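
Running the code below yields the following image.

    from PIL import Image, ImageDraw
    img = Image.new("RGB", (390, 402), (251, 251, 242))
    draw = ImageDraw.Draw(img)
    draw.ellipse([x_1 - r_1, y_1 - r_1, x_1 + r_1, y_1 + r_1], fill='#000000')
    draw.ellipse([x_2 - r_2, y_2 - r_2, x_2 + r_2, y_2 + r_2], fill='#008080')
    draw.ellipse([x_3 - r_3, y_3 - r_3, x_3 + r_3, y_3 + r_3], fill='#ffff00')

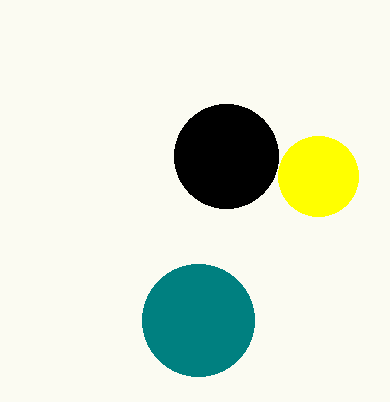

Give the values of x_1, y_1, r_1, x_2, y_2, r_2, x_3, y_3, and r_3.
x_1 = 226, y_1 = 156, r_1 = 52, x_2 = 198, y_2 = 320, r_2 = 56, x_3 = 318, y_3 = 176, r_3 = 40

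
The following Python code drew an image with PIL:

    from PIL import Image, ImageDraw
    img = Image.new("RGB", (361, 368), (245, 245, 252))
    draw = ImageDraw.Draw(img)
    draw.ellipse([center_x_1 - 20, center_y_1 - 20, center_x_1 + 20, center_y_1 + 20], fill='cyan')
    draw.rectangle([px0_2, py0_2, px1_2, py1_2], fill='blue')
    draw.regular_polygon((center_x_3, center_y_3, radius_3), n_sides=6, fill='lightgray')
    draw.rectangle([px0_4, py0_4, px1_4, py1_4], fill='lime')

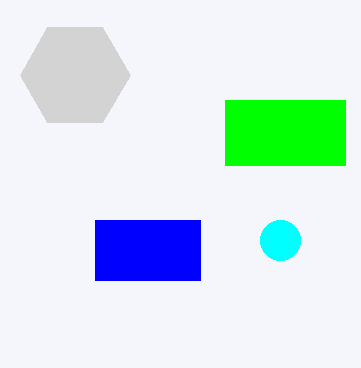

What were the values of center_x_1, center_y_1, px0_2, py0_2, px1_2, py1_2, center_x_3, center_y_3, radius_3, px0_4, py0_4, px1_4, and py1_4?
center_x_1 = 280; center_y_1 = 240; px0_2 = 95; py0_2 = 220; px1_2 = 200; py1_2 = 280; center_x_3 = 75; center_y_3 = 75; radius_3 = 55; px0_4 = 225; py0_4 = 100; px1_4 = 345; py1_4 = 165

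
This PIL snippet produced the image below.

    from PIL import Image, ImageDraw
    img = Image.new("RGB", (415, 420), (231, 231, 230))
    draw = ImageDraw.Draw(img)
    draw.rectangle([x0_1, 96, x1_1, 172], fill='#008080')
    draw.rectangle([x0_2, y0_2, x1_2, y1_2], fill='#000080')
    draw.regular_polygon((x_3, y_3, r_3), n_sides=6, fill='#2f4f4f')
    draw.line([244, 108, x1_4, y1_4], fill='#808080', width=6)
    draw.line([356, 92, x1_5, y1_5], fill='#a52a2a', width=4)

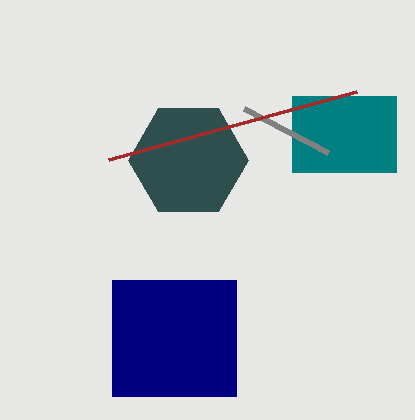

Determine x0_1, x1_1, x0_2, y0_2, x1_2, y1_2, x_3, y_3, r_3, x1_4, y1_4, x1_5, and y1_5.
x0_1 = 292; x1_1 = 396; x0_2 = 112; y0_2 = 280; x1_2 = 236; y1_2 = 396; x_3 = 188; y_3 = 160; r_3 = 60; x1_4 = 328; y1_4 = 152; x1_5 = 108; y1_5 = 160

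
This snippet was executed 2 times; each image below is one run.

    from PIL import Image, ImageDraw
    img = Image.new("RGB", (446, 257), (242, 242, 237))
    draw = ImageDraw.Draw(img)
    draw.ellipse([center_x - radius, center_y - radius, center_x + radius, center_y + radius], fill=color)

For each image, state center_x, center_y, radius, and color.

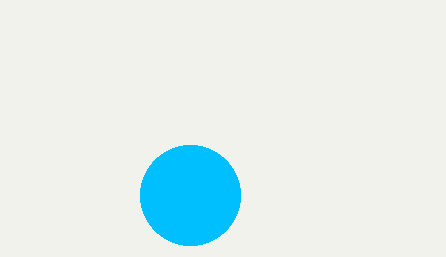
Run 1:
center_x = 190; center_y = 195; radius = 50; color = 'deepskyblue'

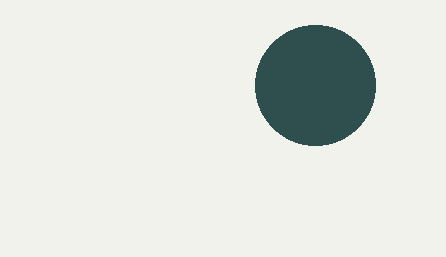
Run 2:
center_x = 315
center_y = 85
radius = 60
color = 'darkslategray'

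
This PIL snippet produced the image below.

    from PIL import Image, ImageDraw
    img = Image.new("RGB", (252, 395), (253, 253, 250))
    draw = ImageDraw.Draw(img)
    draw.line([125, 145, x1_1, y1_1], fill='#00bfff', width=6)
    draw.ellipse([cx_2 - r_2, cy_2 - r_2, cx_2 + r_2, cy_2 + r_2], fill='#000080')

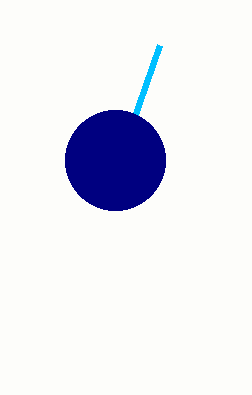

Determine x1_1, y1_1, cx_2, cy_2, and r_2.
x1_1 = 160, y1_1 = 45, cx_2 = 115, cy_2 = 160, r_2 = 50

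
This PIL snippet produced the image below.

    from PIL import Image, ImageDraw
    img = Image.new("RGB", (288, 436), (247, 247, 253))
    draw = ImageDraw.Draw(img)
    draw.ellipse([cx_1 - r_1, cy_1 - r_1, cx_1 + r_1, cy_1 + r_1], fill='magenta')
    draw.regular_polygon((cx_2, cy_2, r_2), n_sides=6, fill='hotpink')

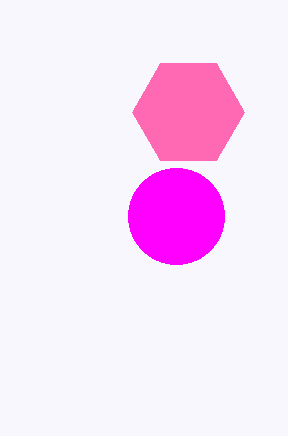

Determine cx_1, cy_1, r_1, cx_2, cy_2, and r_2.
cx_1 = 176
cy_1 = 216
r_1 = 48
cx_2 = 188
cy_2 = 112
r_2 = 56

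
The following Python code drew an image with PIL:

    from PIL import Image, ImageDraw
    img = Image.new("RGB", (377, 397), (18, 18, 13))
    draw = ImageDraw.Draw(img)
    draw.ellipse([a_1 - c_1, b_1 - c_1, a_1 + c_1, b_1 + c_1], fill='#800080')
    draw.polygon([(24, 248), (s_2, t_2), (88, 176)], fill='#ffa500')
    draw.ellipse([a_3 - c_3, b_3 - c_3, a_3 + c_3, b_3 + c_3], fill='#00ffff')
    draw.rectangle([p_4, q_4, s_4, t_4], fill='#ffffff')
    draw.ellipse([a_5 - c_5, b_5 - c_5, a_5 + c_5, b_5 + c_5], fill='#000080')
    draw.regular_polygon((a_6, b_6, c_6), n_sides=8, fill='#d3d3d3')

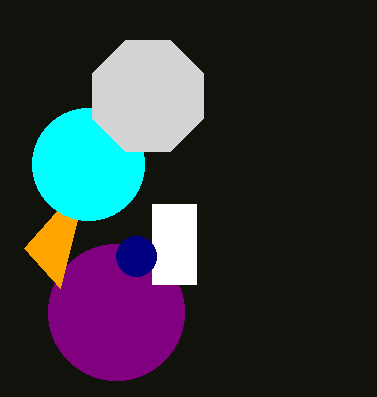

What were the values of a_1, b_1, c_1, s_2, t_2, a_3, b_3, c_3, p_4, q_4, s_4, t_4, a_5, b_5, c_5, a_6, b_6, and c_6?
a_1 = 116; b_1 = 312; c_1 = 68; s_2 = 60; t_2 = 288; a_3 = 88; b_3 = 164; c_3 = 56; p_4 = 152; q_4 = 204; s_4 = 196; t_4 = 284; a_5 = 136; b_5 = 256; c_5 = 20; a_6 = 148; b_6 = 96; c_6 = 60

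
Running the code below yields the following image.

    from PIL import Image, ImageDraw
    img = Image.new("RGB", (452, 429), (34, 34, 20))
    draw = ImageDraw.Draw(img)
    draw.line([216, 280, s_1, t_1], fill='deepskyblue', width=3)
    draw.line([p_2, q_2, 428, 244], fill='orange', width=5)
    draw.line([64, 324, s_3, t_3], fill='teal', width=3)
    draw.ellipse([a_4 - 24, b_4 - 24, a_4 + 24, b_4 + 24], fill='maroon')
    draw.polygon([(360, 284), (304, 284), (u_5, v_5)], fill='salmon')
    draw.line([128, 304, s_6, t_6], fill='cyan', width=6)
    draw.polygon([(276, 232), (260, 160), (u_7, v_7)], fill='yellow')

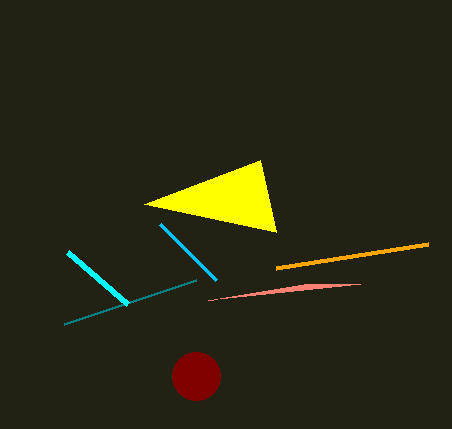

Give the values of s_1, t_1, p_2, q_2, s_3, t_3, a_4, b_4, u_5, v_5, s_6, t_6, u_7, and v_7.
s_1 = 160, t_1 = 224, p_2 = 276, q_2 = 268, s_3 = 196, t_3 = 280, a_4 = 196, b_4 = 376, u_5 = 208, v_5 = 300, s_6 = 68, t_6 = 252, u_7 = 144, v_7 = 204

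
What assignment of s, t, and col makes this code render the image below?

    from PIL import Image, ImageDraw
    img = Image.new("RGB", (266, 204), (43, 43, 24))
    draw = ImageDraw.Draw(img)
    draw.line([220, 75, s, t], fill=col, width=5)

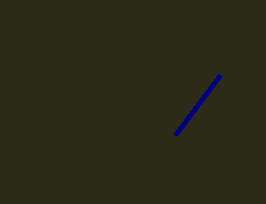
s = 175, t = 135, col = 'navy'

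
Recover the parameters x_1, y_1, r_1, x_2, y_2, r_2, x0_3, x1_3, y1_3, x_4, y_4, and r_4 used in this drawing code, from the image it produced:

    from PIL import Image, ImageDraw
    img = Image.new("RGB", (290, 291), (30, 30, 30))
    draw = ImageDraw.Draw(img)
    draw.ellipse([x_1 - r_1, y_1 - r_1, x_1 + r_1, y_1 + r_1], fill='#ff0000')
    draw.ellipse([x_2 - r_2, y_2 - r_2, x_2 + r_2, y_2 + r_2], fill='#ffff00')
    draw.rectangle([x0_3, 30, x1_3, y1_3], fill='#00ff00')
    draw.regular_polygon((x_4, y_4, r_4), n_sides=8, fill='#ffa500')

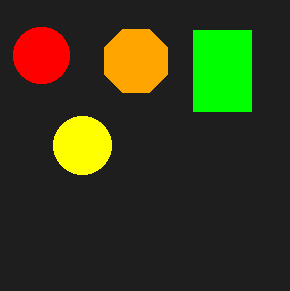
x_1 = 41, y_1 = 55, r_1 = 28, x_2 = 82, y_2 = 145, r_2 = 29, x0_3 = 193, x1_3 = 251, y1_3 = 111, x_4 = 136, y_4 = 61, r_4 = 34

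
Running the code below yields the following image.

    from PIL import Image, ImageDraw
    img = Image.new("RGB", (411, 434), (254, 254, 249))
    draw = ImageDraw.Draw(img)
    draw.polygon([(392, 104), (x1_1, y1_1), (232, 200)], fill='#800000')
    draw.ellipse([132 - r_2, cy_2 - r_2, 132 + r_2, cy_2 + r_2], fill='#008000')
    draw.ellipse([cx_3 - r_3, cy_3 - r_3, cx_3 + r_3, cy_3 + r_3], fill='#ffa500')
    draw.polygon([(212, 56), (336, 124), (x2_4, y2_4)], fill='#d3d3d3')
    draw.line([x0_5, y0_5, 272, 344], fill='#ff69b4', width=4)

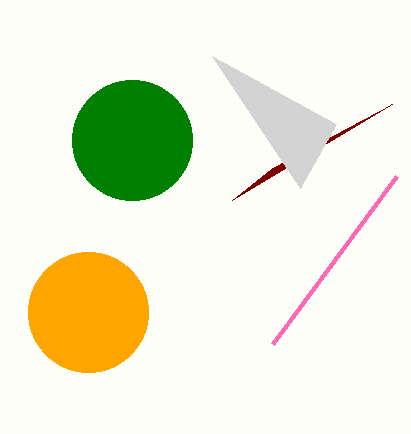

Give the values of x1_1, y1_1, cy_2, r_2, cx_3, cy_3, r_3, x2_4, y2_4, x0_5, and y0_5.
x1_1 = 272, y1_1 = 168, cy_2 = 140, r_2 = 60, cx_3 = 88, cy_3 = 312, r_3 = 60, x2_4 = 300, y2_4 = 188, x0_5 = 396, y0_5 = 176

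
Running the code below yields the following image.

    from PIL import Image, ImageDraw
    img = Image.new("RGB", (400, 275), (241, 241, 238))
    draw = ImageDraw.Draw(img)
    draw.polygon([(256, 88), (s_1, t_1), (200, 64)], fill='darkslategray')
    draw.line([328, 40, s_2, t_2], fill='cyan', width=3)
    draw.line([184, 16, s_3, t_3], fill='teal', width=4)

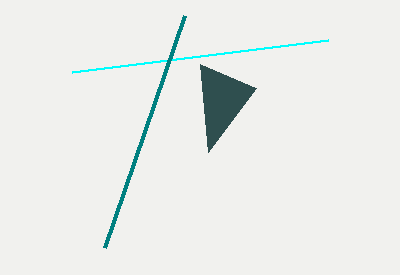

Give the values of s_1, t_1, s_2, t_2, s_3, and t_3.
s_1 = 208, t_1 = 152, s_2 = 72, t_2 = 72, s_3 = 104, t_3 = 248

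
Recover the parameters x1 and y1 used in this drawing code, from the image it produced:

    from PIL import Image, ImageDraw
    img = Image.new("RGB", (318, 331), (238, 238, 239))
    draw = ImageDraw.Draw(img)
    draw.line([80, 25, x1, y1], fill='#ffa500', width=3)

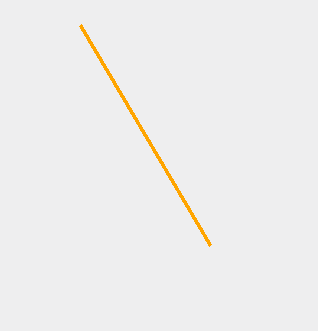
x1 = 210
y1 = 245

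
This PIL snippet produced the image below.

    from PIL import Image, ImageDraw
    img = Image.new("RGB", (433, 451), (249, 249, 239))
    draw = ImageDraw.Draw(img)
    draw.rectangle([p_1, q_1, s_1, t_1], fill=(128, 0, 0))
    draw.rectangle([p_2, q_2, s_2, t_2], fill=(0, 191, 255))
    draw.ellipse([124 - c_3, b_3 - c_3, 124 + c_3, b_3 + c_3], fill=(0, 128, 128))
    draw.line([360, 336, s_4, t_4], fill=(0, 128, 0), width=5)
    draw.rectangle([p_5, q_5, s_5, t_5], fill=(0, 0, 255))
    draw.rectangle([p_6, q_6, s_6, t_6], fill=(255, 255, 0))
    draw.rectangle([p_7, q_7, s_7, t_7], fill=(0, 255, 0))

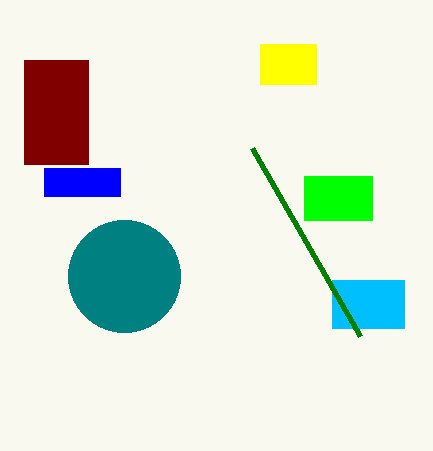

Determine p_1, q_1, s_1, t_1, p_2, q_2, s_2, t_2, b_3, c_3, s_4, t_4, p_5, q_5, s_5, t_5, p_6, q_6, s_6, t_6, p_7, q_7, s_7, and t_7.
p_1 = 24; q_1 = 60; s_1 = 88; t_1 = 164; p_2 = 332; q_2 = 280; s_2 = 404; t_2 = 328; b_3 = 276; c_3 = 56; s_4 = 252; t_4 = 148; p_5 = 44; q_5 = 168; s_5 = 120; t_5 = 196; p_6 = 260; q_6 = 44; s_6 = 316; t_6 = 84; p_7 = 304; q_7 = 176; s_7 = 372; t_7 = 220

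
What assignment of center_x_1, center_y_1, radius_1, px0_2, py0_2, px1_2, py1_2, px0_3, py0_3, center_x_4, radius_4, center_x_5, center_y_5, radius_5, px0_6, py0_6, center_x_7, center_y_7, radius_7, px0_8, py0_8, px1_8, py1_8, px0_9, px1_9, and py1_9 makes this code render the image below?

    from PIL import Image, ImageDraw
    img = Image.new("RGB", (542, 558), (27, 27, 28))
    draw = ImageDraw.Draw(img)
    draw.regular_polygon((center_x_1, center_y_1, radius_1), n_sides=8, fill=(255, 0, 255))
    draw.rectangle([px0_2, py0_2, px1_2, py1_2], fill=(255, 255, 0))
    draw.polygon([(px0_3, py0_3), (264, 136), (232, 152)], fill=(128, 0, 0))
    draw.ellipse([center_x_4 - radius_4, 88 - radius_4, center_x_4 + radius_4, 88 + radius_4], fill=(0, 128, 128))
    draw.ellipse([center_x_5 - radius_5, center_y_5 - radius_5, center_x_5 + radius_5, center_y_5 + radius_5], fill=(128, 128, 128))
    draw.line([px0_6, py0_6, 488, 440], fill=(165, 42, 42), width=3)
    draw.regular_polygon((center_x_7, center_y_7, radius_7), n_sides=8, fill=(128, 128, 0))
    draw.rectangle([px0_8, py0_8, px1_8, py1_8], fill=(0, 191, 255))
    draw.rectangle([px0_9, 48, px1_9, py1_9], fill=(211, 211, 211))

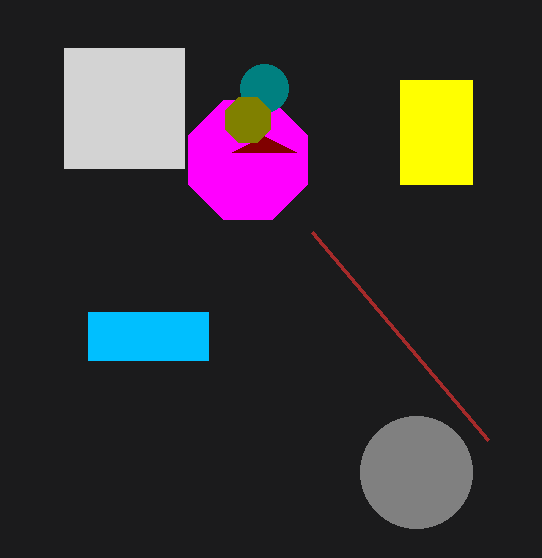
center_x_1 = 248, center_y_1 = 160, radius_1 = 64, px0_2 = 400, py0_2 = 80, px1_2 = 472, py1_2 = 184, px0_3 = 296, py0_3 = 152, center_x_4 = 264, radius_4 = 24, center_x_5 = 416, center_y_5 = 472, radius_5 = 56, px0_6 = 312, py0_6 = 232, center_x_7 = 248, center_y_7 = 120, radius_7 = 24, px0_8 = 88, py0_8 = 312, px1_8 = 208, py1_8 = 360, px0_9 = 64, px1_9 = 184, py1_9 = 168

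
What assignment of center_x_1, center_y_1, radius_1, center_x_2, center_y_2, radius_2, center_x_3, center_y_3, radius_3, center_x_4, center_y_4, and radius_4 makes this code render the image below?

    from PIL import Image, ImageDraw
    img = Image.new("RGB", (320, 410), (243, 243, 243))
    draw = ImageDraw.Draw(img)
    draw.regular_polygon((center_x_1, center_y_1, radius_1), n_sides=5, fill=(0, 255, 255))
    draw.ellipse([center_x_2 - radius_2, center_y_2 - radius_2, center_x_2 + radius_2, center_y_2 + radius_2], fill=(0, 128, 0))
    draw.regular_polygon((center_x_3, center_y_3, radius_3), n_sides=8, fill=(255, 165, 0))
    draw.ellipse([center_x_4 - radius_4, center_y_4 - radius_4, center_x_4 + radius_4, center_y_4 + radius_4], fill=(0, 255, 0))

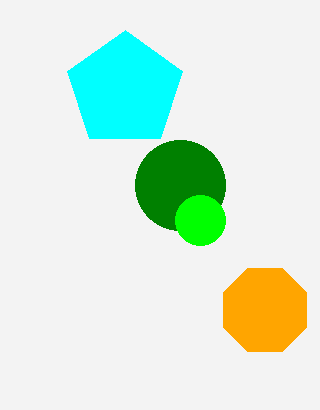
center_x_1 = 125, center_y_1 = 90, radius_1 = 60, center_x_2 = 180, center_y_2 = 185, radius_2 = 45, center_x_3 = 265, center_y_3 = 310, radius_3 = 45, center_x_4 = 200, center_y_4 = 220, radius_4 = 25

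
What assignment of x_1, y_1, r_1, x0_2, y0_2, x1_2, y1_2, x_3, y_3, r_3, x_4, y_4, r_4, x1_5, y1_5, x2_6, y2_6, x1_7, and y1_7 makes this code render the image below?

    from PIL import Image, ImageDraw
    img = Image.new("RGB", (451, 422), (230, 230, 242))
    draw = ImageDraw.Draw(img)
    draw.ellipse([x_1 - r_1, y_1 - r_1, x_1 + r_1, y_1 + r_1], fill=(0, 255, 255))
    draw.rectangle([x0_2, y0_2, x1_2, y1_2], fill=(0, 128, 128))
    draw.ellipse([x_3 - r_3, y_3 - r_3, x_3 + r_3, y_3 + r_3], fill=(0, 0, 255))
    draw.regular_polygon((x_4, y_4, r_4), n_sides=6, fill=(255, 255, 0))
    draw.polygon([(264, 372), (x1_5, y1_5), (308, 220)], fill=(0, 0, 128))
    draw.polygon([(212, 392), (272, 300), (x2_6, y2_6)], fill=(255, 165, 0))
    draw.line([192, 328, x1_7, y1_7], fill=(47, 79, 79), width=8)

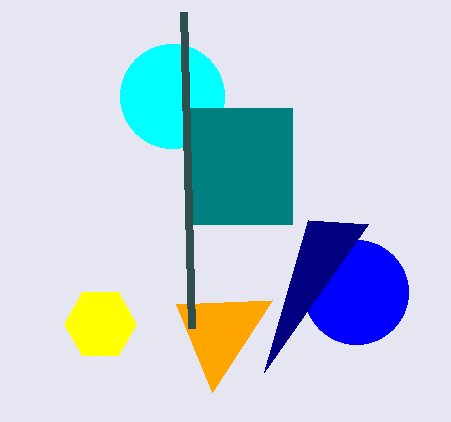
x_1 = 172; y_1 = 96; r_1 = 52; x0_2 = 188; y0_2 = 108; x1_2 = 292; y1_2 = 224; x_3 = 356; y_3 = 292; r_3 = 52; x_4 = 100; y_4 = 324; r_4 = 36; x1_5 = 368; y1_5 = 224; x2_6 = 176; y2_6 = 304; x1_7 = 184; y1_7 = 12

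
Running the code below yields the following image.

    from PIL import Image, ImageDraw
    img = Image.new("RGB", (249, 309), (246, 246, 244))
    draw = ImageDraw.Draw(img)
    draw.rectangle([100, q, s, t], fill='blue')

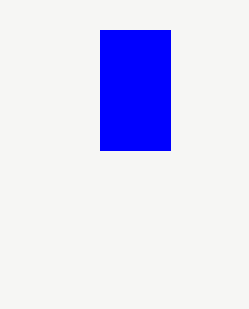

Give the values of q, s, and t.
q = 30, s = 170, t = 150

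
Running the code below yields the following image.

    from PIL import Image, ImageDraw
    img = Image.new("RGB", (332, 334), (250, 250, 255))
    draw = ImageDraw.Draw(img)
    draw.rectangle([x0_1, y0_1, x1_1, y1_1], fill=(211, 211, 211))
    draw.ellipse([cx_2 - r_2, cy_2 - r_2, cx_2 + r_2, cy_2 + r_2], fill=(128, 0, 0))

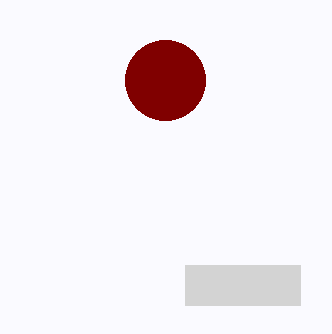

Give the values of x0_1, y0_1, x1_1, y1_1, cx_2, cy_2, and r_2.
x0_1 = 185
y0_1 = 265
x1_1 = 300
y1_1 = 305
cx_2 = 165
cy_2 = 80
r_2 = 40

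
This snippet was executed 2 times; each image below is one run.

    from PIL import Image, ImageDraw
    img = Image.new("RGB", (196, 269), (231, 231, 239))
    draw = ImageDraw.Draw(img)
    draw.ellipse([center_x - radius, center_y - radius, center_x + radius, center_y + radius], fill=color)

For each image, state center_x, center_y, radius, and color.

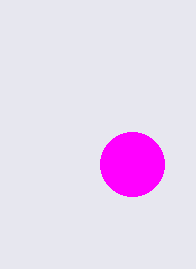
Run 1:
center_x = 132
center_y = 164
radius = 32
color = 'magenta'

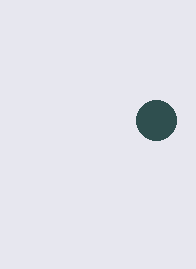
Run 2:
center_x = 156, center_y = 120, radius = 20, color = 'darkslategray'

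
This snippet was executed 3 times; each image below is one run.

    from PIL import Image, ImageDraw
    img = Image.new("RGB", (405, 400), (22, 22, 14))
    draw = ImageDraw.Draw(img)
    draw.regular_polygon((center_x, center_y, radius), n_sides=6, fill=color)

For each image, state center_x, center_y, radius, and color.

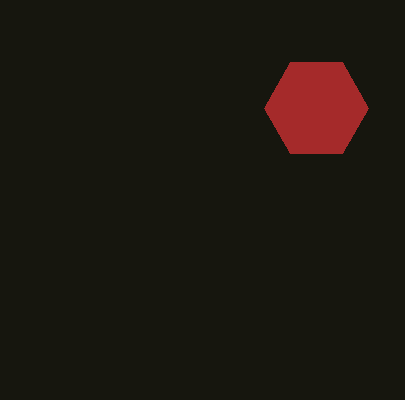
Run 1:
center_x = 316
center_y = 108
radius = 52
color = 'brown'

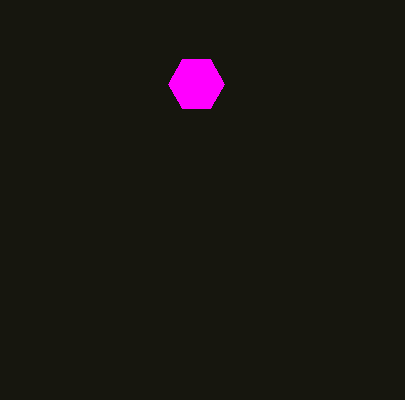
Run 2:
center_x = 196
center_y = 84
radius = 28
color = 'magenta'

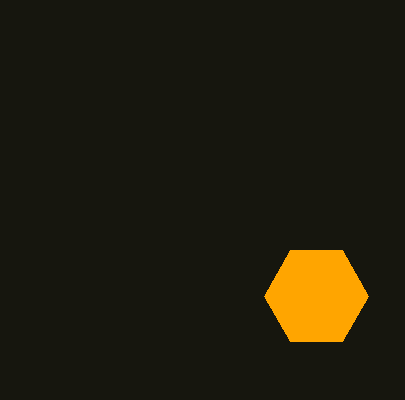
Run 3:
center_x = 316, center_y = 296, radius = 52, color = 'orange'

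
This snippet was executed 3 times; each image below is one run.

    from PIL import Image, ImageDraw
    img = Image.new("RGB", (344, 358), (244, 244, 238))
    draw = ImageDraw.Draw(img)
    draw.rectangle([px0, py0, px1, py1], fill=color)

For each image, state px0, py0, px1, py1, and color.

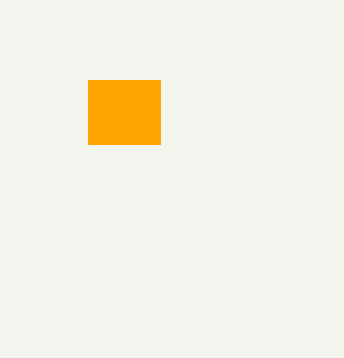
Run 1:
px0 = 88; py0 = 80; px1 = 160; py1 = 144; color = 'orange'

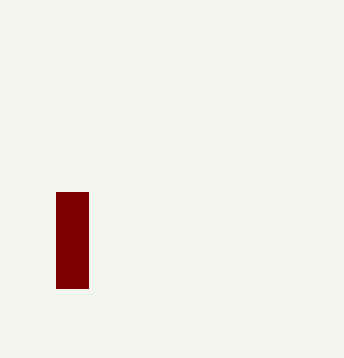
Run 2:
px0 = 56, py0 = 192, px1 = 88, py1 = 288, color = 'maroon'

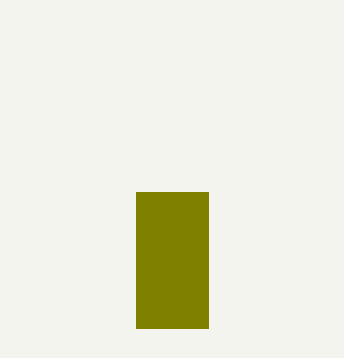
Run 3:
px0 = 136
py0 = 192
px1 = 208
py1 = 328
color = 'olive'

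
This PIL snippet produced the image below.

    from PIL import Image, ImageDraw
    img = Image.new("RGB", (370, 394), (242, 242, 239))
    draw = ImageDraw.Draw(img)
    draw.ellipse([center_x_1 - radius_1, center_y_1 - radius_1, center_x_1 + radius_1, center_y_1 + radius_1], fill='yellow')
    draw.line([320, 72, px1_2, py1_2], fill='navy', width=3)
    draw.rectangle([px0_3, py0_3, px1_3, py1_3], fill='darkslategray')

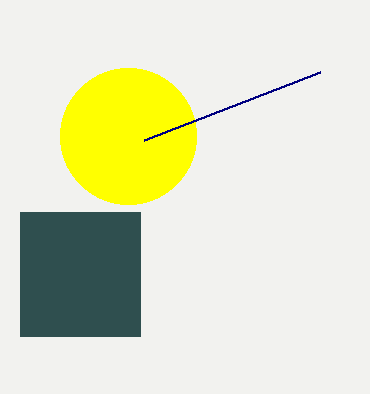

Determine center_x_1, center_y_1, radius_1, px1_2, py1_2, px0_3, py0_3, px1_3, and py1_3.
center_x_1 = 128, center_y_1 = 136, radius_1 = 68, px1_2 = 144, py1_2 = 140, px0_3 = 20, py0_3 = 212, px1_3 = 140, py1_3 = 336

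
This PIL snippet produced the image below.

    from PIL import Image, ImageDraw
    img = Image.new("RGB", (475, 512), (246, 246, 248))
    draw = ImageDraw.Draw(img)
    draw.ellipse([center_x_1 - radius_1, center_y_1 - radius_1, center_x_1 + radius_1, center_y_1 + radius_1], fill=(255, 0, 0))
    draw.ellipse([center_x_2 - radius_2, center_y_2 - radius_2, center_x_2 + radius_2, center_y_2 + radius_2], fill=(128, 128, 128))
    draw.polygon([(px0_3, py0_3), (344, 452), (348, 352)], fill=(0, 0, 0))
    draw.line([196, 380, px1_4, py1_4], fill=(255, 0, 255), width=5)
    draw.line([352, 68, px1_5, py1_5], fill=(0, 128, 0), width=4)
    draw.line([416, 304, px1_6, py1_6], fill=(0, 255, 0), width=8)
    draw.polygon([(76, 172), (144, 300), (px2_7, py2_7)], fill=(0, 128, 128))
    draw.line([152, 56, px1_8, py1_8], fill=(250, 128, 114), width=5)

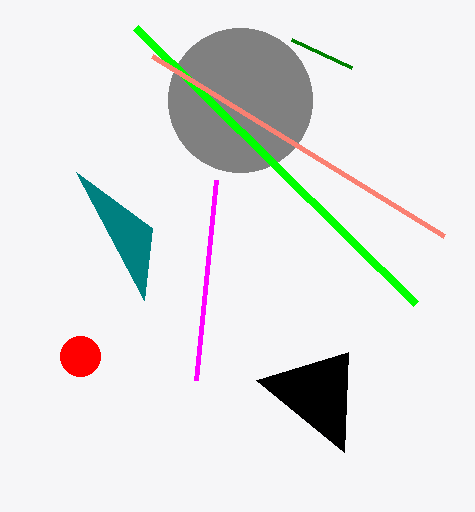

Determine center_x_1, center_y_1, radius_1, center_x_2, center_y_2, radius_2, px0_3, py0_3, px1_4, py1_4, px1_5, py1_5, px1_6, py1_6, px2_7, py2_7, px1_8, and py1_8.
center_x_1 = 80, center_y_1 = 356, radius_1 = 20, center_x_2 = 240, center_y_2 = 100, radius_2 = 72, px0_3 = 256, py0_3 = 380, px1_4 = 216, py1_4 = 180, px1_5 = 292, py1_5 = 40, px1_6 = 136, py1_6 = 28, px2_7 = 152, py2_7 = 228, px1_8 = 444, py1_8 = 236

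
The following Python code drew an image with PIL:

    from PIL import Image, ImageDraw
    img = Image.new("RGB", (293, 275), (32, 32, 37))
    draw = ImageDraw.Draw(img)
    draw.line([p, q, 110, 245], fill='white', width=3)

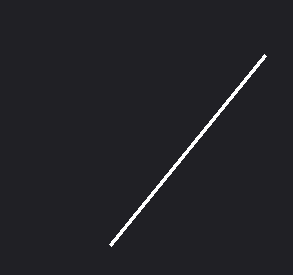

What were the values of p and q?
p = 265, q = 55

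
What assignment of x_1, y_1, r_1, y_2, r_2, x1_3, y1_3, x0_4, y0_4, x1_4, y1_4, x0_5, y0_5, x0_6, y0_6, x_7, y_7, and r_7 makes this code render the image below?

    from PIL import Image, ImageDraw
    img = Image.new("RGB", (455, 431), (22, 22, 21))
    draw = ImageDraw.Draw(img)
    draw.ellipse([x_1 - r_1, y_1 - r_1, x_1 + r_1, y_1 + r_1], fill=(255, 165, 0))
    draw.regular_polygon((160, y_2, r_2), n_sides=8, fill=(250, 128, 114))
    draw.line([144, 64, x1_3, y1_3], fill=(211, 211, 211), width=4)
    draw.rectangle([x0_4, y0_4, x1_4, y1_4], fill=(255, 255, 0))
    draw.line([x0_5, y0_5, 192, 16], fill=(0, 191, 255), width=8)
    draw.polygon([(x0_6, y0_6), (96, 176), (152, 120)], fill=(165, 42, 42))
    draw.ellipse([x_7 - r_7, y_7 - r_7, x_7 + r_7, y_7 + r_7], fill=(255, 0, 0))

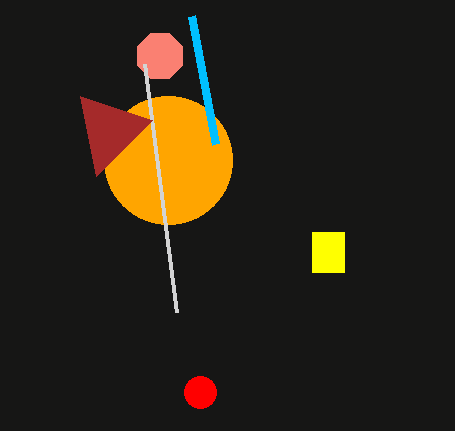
x_1 = 168; y_1 = 160; r_1 = 64; y_2 = 56; r_2 = 24; x1_3 = 176; y1_3 = 312; x0_4 = 312; y0_4 = 232; x1_4 = 344; y1_4 = 272; x0_5 = 216; y0_5 = 144; x0_6 = 80; y0_6 = 96; x_7 = 200; y_7 = 392; r_7 = 16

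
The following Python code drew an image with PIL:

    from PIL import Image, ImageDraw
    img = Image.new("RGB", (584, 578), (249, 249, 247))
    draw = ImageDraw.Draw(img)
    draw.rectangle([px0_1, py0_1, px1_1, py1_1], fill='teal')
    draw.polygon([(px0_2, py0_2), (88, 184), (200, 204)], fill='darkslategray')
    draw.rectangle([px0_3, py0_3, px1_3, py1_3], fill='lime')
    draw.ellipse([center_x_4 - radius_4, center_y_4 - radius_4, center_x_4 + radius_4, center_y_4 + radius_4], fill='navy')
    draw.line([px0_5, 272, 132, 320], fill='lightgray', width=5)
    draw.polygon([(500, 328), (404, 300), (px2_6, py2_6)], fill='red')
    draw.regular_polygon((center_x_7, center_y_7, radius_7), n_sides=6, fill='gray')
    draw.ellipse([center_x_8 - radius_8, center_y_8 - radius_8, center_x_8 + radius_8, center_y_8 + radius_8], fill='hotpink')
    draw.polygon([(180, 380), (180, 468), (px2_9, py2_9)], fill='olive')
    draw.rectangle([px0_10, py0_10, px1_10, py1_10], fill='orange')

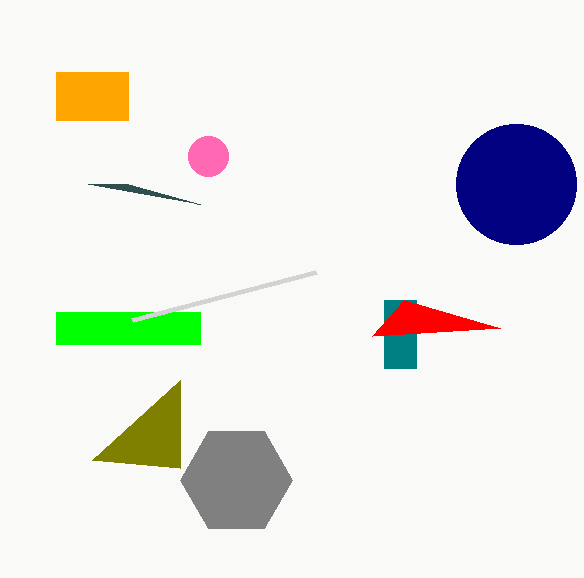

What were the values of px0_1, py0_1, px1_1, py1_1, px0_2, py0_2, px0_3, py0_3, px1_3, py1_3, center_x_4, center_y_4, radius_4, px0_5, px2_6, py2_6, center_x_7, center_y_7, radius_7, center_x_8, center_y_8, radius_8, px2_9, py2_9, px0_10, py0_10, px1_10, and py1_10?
px0_1 = 384
py0_1 = 300
px1_1 = 416
py1_1 = 368
px0_2 = 128
py0_2 = 184
px0_3 = 56
py0_3 = 312
px1_3 = 200
py1_3 = 344
center_x_4 = 516
center_y_4 = 184
radius_4 = 60
px0_5 = 316
px2_6 = 372
py2_6 = 336
center_x_7 = 236
center_y_7 = 480
radius_7 = 56
center_x_8 = 208
center_y_8 = 156
radius_8 = 20
px2_9 = 92
py2_9 = 460
px0_10 = 56
py0_10 = 72
px1_10 = 128
py1_10 = 120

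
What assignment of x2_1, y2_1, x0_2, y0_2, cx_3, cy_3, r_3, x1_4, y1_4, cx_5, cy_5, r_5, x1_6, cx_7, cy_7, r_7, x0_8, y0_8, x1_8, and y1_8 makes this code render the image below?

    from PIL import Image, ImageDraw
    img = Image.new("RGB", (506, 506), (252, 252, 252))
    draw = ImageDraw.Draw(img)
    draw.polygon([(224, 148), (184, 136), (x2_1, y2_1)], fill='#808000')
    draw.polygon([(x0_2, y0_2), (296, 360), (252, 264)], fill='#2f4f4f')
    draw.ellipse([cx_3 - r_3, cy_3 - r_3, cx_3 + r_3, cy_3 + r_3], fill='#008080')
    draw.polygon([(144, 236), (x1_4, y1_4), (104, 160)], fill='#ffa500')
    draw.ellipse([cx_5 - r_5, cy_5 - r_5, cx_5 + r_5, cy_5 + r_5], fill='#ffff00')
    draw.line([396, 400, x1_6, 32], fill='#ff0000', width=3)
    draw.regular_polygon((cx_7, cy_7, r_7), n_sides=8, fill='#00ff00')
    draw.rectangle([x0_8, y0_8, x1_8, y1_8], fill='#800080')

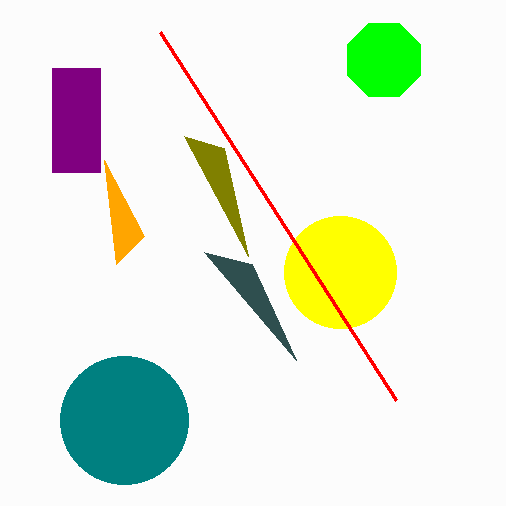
x2_1 = 248
y2_1 = 256
x0_2 = 204
y0_2 = 252
cx_3 = 124
cy_3 = 420
r_3 = 64
x1_4 = 116
y1_4 = 264
cx_5 = 340
cy_5 = 272
r_5 = 56
x1_6 = 160
cx_7 = 384
cy_7 = 60
r_7 = 40
x0_8 = 52
y0_8 = 68
x1_8 = 100
y1_8 = 172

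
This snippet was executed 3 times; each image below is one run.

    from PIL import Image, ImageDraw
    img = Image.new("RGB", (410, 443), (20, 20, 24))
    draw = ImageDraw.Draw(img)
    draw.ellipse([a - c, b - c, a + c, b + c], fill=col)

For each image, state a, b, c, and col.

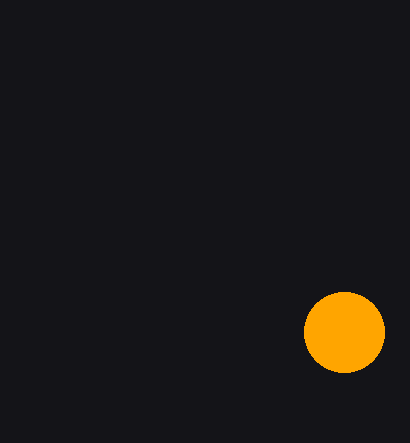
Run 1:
a = 344; b = 332; c = 40; col = 'orange'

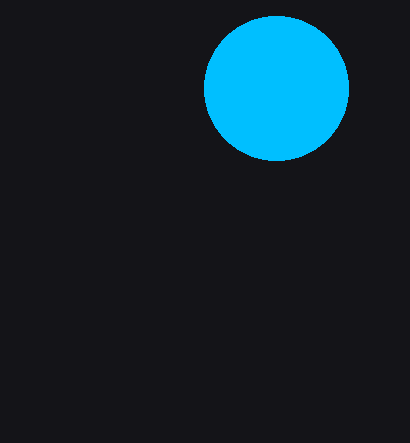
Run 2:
a = 276, b = 88, c = 72, col = 'deepskyblue'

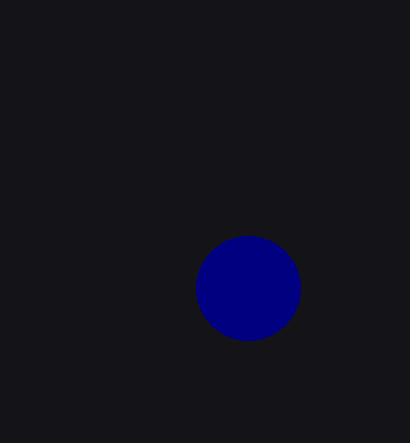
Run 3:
a = 248, b = 288, c = 52, col = 'navy'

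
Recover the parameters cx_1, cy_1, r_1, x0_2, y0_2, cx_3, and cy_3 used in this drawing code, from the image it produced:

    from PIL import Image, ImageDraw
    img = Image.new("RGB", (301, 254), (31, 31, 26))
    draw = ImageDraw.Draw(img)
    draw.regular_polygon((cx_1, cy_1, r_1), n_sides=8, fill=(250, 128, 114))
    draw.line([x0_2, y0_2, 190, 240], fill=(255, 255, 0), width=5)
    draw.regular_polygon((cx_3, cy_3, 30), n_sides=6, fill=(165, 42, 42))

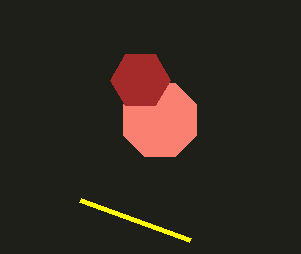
cx_1 = 160, cy_1 = 120, r_1 = 40, x0_2 = 80, y0_2 = 200, cx_3 = 140, cy_3 = 80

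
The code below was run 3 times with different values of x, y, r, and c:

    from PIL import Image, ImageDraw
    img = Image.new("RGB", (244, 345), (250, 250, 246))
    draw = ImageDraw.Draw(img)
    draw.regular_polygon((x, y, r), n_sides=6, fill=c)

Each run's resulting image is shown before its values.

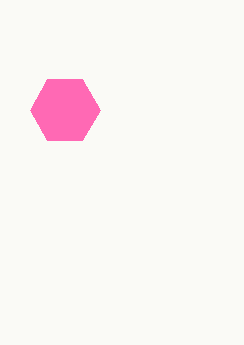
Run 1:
x = 65, y = 110, r = 35, c = 'hotpink'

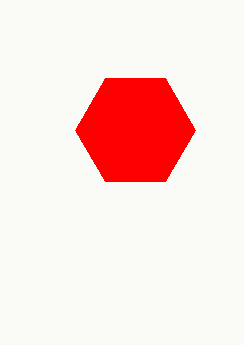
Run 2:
x = 135, y = 130, r = 60, c = 'red'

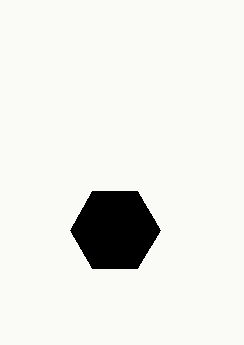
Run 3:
x = 115, y = 230, r = 45, c = 'black'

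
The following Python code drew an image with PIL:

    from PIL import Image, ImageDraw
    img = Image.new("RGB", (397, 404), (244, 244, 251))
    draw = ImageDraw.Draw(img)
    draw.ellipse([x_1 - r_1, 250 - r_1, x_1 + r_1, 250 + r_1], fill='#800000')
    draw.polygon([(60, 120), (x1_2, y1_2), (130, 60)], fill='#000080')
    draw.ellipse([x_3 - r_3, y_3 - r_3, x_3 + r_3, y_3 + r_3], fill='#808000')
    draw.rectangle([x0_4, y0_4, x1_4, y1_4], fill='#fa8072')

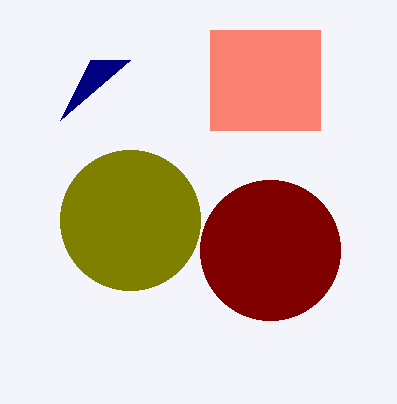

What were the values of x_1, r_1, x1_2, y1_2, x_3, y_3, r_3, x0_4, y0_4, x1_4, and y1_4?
x_1 = 270, r_1 = 70, x1_2 = 90, y1_2 = 60, x_3 = 130, y_3 = 220, r_3 = 70, x0_4 = 210, y0_4 = 30, x1_4 = 320, y1_4 = 130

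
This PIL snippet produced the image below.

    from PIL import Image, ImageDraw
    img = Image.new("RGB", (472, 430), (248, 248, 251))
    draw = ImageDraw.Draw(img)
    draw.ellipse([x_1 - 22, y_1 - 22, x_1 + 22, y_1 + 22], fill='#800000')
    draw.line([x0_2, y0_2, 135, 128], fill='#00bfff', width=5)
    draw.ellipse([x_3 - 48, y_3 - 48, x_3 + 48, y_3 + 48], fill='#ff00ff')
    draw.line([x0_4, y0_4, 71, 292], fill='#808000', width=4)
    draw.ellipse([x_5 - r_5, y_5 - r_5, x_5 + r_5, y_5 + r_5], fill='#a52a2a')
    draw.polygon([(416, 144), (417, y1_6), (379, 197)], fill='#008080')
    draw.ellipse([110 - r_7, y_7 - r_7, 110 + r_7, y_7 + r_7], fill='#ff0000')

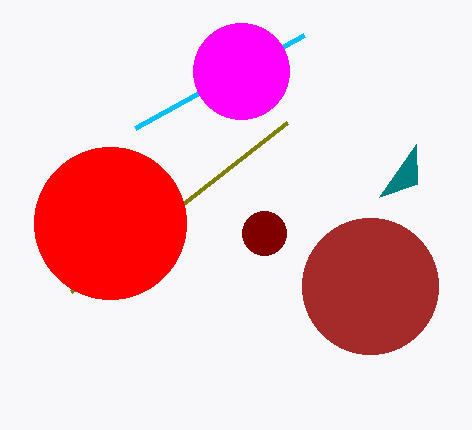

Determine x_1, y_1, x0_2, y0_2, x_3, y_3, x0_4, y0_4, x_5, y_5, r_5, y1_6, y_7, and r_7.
x_1 = 264
y_1 = 233
x0_2 = 304
y0_2 = 35
x_3 = 241
y_3 = 71
x0_4 = 287
y0_4 = 123
x_5 = 370
y_5 = 286
r_5 = 68
y1_6 = 184
y_7 = 223
r_7 = 76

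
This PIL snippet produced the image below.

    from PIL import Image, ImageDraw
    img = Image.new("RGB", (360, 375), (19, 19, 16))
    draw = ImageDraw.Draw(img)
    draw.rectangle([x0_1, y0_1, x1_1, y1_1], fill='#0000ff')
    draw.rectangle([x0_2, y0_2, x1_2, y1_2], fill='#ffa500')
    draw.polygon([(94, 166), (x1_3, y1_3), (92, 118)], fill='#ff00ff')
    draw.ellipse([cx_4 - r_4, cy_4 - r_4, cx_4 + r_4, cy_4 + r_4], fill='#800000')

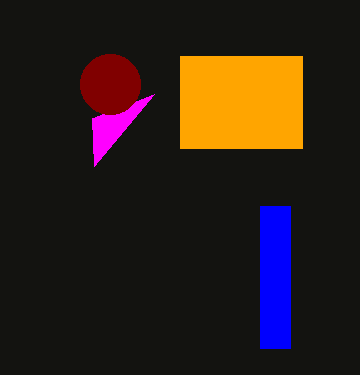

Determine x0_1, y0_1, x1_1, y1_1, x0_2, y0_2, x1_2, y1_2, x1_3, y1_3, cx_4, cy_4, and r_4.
x0_1 = 260; y0_1 = 206; x1_1 = 290; y1_1 = 348; x0_2 = 180; y0_2 = 56; x1_2 = 302; y1_2 = 148; x1_3 = 154; y1_3 = 94; cx_4 = 110; cy_4 = 84; r_4 = 30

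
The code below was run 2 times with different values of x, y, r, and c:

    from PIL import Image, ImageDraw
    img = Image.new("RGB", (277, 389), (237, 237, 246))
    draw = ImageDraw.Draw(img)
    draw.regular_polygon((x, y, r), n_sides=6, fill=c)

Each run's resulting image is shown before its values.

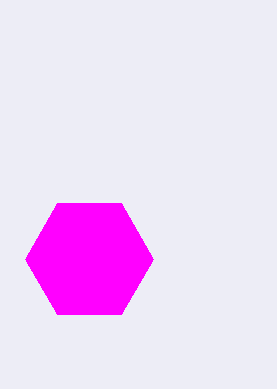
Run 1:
x = 89; y = 259; r = 64; c = 'magenta'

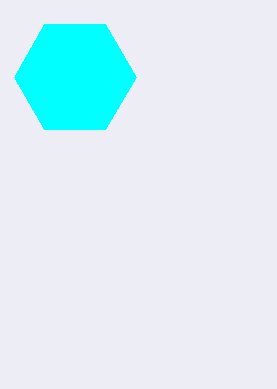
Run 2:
x = 75; y = 77; r = 61; c = 'cyan'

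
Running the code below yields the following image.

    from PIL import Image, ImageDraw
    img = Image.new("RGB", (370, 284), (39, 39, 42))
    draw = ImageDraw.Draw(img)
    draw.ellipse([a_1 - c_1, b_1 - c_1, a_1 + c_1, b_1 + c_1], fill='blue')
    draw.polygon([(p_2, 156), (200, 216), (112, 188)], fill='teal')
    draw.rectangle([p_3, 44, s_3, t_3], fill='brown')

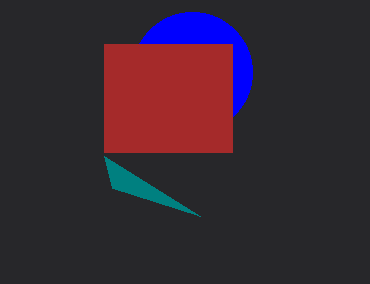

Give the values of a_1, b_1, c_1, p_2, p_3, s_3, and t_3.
a_1 = 192
b_1 = 72
c_1 = 60
p_2 = 104
p_3 = 104
s_3 = 232
t_3 = 152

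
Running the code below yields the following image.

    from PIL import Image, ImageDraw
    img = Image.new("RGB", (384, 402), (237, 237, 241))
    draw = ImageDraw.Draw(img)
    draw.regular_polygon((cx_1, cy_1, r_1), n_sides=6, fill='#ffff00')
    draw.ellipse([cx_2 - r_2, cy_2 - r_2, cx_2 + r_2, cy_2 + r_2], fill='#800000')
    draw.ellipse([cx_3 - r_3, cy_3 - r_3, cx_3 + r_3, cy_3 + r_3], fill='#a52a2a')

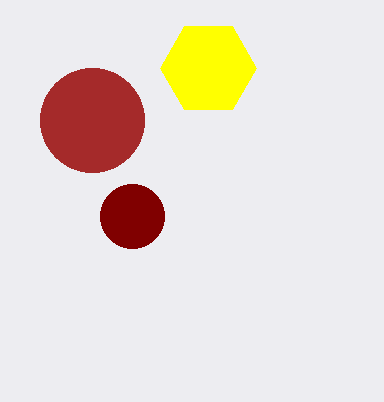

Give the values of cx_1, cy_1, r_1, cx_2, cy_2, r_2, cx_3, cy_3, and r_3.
cx_1 = 208; cy_1 = 68; r_1 = 48; cx_2 = 132; cy_2 = 216; r_2 = 32; cx_3 = 92; cy_3 = 120; r_3 = 52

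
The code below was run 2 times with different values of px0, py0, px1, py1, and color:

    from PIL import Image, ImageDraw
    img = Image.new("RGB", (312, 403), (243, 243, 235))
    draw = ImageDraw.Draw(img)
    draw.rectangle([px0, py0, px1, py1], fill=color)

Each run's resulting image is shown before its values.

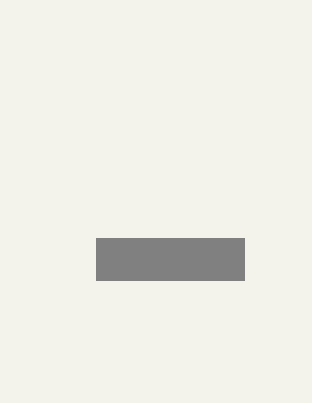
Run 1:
px0 = 96
py0 = 238
px1 = 244
py1 = 280
color = 'gray'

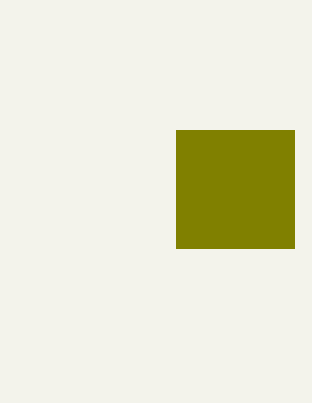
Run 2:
px0 = 176; py0 = 130; px1 = 294; py1 = 248; color = 'olive'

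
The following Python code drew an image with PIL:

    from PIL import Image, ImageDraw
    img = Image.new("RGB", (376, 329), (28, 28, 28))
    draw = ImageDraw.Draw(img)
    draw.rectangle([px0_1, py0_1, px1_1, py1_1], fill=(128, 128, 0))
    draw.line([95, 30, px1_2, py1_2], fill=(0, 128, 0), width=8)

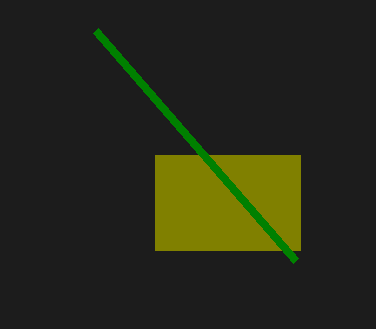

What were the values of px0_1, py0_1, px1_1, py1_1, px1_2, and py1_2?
px0_1 = 155
py0_1 = 155
px1_1 = 300
py1_1 = 250
px1_2 = 295
py1_2 = 260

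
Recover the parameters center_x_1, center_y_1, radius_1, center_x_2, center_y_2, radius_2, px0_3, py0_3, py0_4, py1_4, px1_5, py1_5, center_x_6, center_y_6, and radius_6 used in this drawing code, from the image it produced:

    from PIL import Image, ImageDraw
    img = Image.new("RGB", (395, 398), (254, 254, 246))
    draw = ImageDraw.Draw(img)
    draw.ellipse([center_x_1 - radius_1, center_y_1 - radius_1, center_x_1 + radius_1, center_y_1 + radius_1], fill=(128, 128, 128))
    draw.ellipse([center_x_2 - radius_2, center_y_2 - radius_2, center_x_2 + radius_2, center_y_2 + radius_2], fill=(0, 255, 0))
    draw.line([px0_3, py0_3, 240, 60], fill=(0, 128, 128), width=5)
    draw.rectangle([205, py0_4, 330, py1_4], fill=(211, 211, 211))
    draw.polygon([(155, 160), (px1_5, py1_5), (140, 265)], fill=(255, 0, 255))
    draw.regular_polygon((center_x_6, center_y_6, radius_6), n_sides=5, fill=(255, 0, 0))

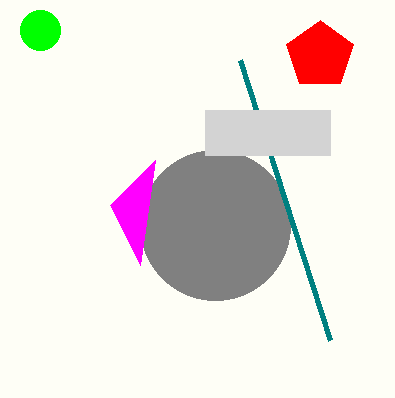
center_x_1 = 215, center_y_1 = 225, radius_1 = 75, center_x_2 = 40, center_y_2 = 30, radius_2 = 20, px0_3 = 330, py0_3 = 340, py0_4 = 110, py1_4 = 155, px1_5 = 110, py1_5 = 205, center_x_6 = 320, center_y_6 = 55, radius_6 = 35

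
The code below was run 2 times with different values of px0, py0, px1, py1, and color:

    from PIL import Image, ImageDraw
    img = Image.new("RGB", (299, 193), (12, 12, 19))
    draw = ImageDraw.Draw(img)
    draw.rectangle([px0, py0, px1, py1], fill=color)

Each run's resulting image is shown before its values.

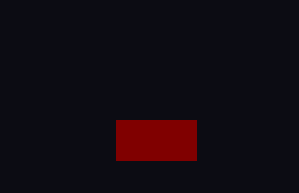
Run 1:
px0 = 116; py0 = 120; px1 = 196; py1 = 160; color = 'maroon'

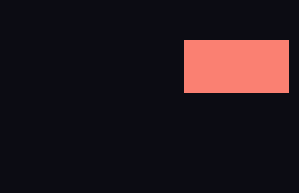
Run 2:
px0 = 184
py0 = 40
px1 = 288
py1 = 92
color = 'salmon'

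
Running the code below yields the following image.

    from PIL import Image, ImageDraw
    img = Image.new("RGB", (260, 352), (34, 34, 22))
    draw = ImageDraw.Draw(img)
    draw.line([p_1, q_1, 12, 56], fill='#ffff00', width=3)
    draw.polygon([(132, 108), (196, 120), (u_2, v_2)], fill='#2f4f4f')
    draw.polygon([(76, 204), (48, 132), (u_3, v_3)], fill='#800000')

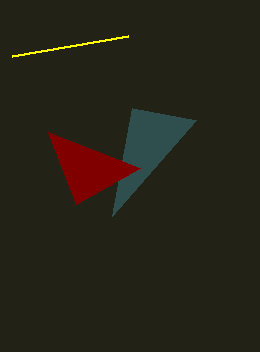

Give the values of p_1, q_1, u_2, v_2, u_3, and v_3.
p_1 = 128, q_1 = 36, u_2 = 112, v_2 = 216, u_3 = 140, v_3 = 168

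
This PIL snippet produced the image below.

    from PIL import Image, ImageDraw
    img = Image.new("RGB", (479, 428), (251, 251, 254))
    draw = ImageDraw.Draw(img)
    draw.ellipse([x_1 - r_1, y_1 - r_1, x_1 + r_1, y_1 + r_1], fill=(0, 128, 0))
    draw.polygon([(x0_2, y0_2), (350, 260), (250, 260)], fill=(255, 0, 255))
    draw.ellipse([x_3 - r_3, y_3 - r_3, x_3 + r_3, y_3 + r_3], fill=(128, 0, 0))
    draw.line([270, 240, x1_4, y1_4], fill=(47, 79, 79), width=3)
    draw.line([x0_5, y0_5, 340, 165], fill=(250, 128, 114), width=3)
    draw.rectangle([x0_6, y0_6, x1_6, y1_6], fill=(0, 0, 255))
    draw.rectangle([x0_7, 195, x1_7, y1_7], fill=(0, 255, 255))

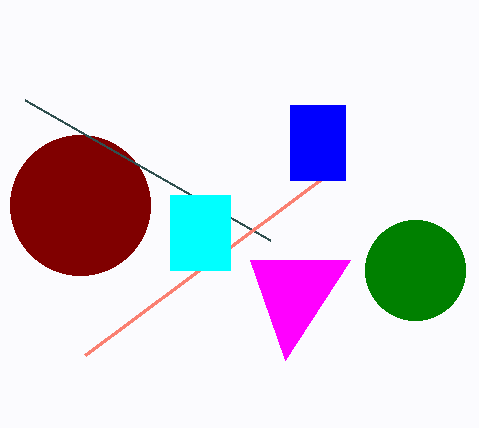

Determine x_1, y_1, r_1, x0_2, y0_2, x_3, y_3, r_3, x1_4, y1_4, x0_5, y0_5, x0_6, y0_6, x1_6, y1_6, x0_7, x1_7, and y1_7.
x_1 = 415; y_1 = 270; r_1 = 50; x0_2 = 285; y0_2 = 360; x_3 = 80; y_3 = 205; r_3 = 70; x1_4 = 25; y1_4 = 100; x0_5 = 85; y0_5 = 355; x0_6 = 290; y0_6 = 105; x1_6 = 345; y1_6 = 180; x0_7 = 170; x1_7 = 230; y1_7 = 270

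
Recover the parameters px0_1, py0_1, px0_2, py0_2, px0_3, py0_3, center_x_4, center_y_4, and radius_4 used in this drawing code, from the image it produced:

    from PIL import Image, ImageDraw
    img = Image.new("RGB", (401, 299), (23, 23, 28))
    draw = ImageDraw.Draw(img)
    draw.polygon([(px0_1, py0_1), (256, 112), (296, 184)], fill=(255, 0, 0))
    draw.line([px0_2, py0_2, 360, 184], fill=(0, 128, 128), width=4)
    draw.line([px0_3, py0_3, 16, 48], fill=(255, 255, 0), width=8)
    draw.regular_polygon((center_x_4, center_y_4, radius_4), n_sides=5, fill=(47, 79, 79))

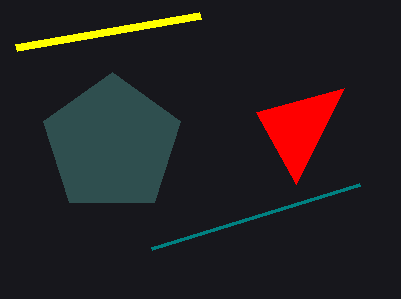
px0_1 = 344, py0_1 = 88, px0_2 = 152, py0_2 = 248, px0_3 = 200, py0_3 = 16, center_x_4 = 112, center_y_4 = 144, radius_4 = 72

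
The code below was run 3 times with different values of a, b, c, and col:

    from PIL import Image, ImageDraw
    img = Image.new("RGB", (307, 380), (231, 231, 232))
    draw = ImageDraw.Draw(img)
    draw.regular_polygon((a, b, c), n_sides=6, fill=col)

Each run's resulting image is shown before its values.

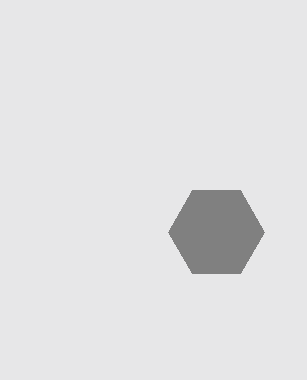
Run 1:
a = 216, b = 232, c = 48, col = 'gray'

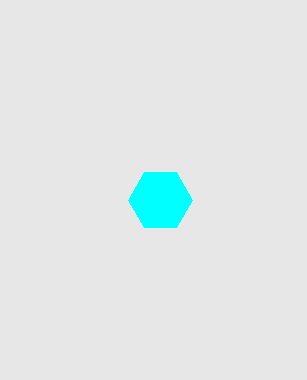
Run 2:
a = 160; b = 200; c = 32; col = 'cyan'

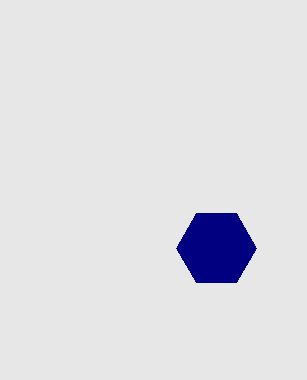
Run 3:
a = 216, b = 248, c = 40, col = 'navy'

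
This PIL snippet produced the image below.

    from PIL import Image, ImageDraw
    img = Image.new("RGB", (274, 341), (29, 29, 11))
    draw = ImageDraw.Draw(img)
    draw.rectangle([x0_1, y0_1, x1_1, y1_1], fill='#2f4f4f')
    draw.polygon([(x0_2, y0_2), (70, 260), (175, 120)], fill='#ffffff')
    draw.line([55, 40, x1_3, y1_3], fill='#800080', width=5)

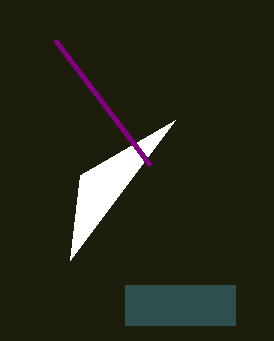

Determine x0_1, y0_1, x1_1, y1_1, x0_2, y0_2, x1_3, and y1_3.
x0_1 = 125; y0_1 = 285; x1_1 = 235; y1_1 = 325; x0_2 = 80; y0_2 = 175; x1_3 = 150; y1_3 = 165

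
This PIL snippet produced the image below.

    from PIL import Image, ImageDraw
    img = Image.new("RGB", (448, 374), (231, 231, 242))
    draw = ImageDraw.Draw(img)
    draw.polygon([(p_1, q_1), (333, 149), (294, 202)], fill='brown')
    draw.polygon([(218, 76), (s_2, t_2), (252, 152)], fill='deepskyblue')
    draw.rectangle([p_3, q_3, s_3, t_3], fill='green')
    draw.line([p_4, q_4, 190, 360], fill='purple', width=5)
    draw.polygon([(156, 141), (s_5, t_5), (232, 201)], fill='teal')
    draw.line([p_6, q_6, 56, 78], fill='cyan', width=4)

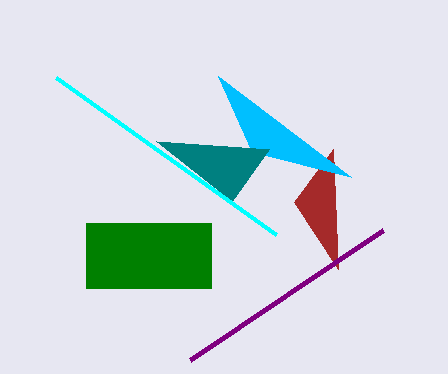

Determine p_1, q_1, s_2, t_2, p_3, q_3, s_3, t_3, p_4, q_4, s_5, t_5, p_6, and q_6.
p_1 = 338; q_1 = 269; s_2 = 351; t_2 = 177; p_3 = 86; q_3 = 223; s_3 = 211; t_3 = 288; p_4 = 383; q_4 = 230; s_5 = 269; t_5 = 149; p_6 = 276; q_6 = 235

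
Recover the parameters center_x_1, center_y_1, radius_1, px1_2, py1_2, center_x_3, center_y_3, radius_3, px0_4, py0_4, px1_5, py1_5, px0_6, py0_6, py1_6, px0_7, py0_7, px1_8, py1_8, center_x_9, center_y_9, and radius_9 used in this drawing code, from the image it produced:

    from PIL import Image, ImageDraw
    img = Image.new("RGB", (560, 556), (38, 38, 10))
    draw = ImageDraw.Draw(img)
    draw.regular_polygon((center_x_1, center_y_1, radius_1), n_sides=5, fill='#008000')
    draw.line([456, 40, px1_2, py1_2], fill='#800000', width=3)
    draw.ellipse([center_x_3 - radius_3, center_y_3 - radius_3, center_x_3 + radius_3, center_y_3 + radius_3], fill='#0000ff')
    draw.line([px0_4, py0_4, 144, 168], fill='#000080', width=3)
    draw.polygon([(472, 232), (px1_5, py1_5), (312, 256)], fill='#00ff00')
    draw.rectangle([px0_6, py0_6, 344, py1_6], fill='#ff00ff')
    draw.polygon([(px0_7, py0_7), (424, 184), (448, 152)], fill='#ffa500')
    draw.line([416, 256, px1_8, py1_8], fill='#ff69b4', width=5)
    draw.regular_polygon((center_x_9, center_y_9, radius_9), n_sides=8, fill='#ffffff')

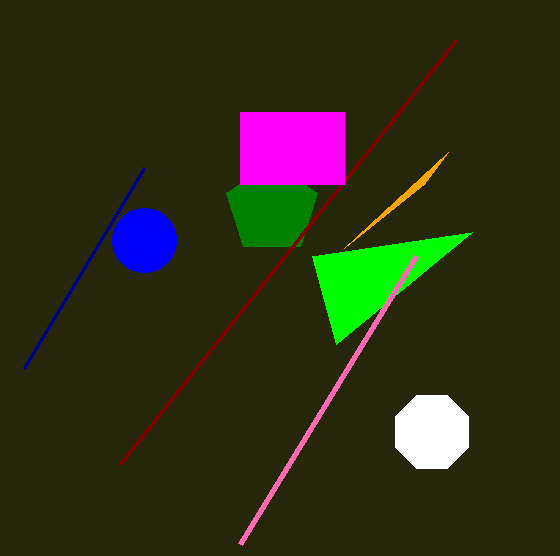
center_x_1 = 272; center_y_1 = 208; radius_1 = 48; px1_2 = 120; py1_2 = 464; center_x_3 = 144; center_y_3 = 240; radius_3 = 32; px0_4 = 24; py0_4 = 368; px1_5 = 336; py1_5 = 344; px0_6 = 240; py0_6 = 112; py1_6 = 184; px0_7 = 344; py0_7 = 248; px1_8 = 240; py1_8 = 544; center_x_9 = 432; center_y_9 = 432; radius_9 = 40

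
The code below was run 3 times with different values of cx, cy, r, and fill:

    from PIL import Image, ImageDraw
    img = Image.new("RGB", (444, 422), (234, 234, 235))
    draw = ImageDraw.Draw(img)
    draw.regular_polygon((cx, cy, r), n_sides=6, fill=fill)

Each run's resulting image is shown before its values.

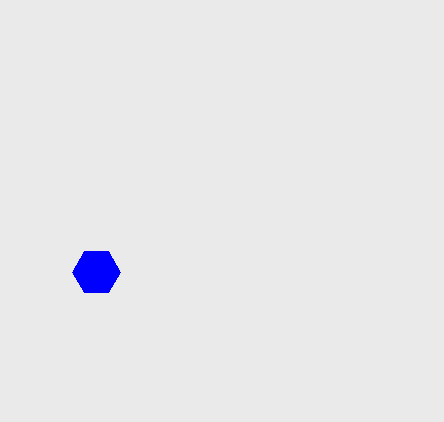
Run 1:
cx = 96; cy = 272; r = 24; fill = 'blue'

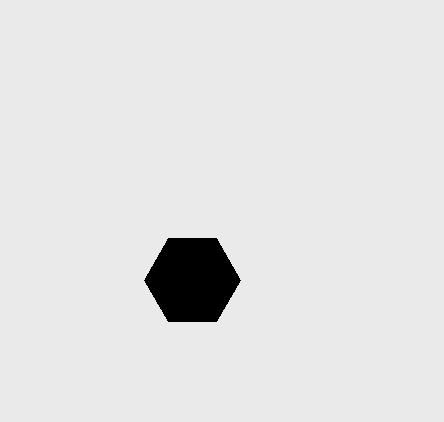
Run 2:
cx = 192, cy = 280, r = 48, fill = 'black'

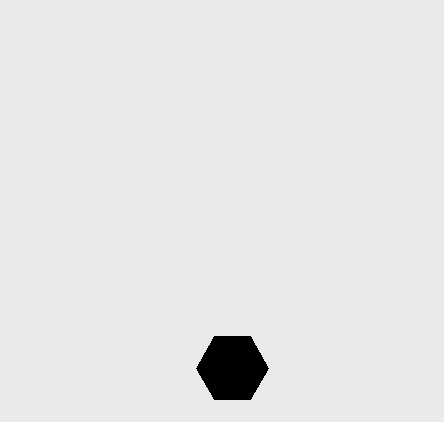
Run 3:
cx = 232
cy = 368
r = 36
fill = 'black'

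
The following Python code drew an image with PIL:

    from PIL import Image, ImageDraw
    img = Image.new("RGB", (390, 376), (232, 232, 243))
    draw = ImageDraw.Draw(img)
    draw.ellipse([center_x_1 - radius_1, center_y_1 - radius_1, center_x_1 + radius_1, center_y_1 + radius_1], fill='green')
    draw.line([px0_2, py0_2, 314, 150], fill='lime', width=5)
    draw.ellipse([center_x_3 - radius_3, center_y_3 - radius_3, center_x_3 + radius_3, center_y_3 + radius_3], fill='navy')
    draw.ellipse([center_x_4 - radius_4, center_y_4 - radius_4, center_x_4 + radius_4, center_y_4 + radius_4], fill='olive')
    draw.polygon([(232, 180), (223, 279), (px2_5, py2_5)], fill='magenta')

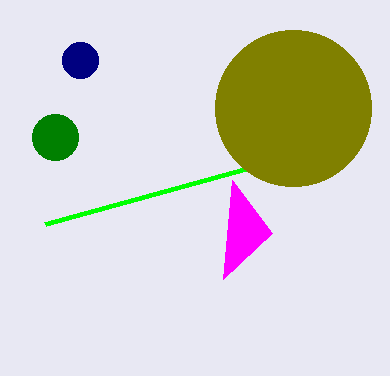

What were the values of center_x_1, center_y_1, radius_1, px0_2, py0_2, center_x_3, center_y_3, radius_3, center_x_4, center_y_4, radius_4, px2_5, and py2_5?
center_x_1 = 55
center_y_1 = 137
radius_1 = 23
px0_2 = 45
py0_2 = 224
center_x_3 = 80
center_y_3 = 60
radius_3 = 18
center_x_4 = 293
center_y_4 = 108
radius_4 = 78
px2_5 = 272
py2_5 = 233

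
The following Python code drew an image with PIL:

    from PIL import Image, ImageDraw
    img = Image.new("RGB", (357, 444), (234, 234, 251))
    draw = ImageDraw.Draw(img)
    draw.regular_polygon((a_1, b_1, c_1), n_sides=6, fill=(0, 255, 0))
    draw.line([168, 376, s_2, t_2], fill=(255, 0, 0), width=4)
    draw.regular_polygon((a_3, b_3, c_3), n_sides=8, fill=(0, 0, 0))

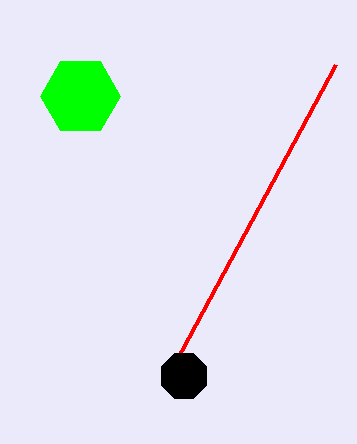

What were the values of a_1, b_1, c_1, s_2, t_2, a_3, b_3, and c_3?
a_1 = 80; b_1 = 96; c_1 = 40; s_2 = 336; t_2 = 64; a_3 = 184; b_3 = 376; c_3 = 24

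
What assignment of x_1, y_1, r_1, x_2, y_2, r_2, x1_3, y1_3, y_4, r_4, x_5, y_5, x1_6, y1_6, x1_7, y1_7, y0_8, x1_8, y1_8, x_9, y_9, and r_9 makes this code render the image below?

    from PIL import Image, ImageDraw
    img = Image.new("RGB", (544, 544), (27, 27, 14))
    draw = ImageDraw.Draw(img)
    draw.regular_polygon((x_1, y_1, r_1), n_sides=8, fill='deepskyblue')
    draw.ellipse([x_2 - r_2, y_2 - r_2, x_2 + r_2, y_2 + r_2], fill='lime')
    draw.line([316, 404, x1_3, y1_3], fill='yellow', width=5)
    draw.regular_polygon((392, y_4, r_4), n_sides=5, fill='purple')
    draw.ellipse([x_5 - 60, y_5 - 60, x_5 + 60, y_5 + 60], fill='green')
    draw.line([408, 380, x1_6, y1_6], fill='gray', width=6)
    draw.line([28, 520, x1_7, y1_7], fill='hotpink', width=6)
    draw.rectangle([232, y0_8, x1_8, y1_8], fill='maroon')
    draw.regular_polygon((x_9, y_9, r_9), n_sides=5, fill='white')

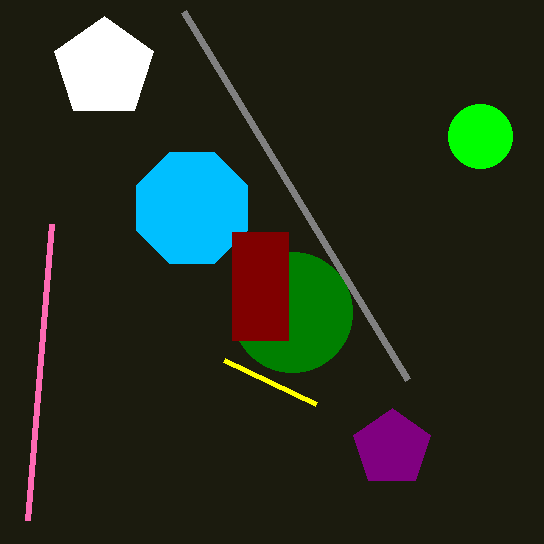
x_1 = 192
y_1 = 208
r_1 = 60
x_2 = 480
y_2 = 136
r_2 = 32
x1_3 = 224
y1_3 = 360
y_4 = 448
r_4 = 40
x_5 = 292
y_5 = 312
x1_6 = 184
y1_6 = 12
x1_7 = 52
y1_7 = 224
y0_8 = 232
x1_8 = 288
y1_8 = 340
x_9 = 104
y_9 = 68
r_9 = 52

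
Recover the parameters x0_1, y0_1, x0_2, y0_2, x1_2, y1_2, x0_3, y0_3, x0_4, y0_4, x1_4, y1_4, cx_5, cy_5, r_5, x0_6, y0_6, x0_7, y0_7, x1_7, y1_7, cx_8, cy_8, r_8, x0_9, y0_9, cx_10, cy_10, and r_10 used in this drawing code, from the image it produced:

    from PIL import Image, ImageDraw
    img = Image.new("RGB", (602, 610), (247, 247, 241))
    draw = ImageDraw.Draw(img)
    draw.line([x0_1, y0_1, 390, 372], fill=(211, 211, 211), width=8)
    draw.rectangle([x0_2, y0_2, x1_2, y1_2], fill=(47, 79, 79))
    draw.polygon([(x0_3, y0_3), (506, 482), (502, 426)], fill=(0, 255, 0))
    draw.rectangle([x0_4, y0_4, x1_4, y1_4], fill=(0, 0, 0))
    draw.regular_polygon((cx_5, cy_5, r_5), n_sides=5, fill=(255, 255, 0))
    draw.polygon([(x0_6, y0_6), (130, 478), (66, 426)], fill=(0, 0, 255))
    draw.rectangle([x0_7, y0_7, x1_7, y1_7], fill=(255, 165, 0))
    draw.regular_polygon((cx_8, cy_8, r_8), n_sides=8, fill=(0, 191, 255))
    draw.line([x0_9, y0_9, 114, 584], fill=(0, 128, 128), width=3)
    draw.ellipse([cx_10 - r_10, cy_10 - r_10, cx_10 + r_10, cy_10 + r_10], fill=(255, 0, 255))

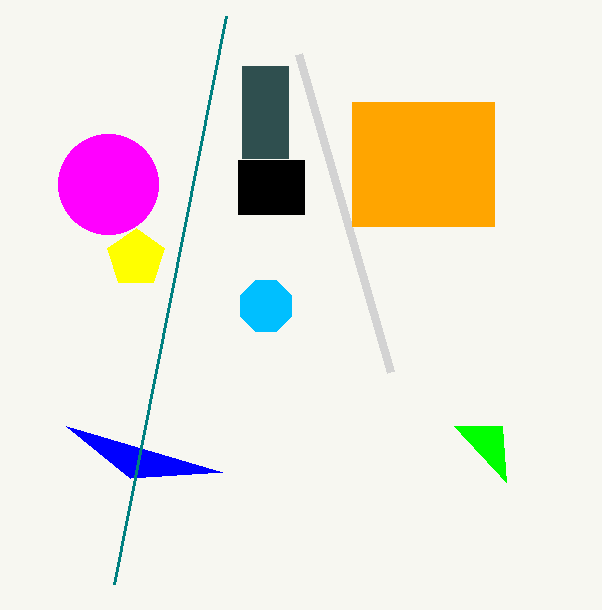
x0_1 = 298; y0_1 = 54; x0_2 = 242; y0_2 = 66; x1_2 = 288; y1_2 = 158; x0_3 = 454; y0_3 = 426; x0_4 = 238; y0_4 = 160; x1_4 = 304; y1_4 = 214; cx_5 = 136; cy_5 = 258; r_5 = 30; x0_6 = 222; y0_6 = 472; x0_7 = 352; y0_7 = 102; x1_7 = 494; y1_7 = 226; cx_8 = 266; cy_8 = 306; r_8 = 28; x0_9 = 226; y0_9 = 16; cx_10 = 108; cy_10 = 184; r_10 = 50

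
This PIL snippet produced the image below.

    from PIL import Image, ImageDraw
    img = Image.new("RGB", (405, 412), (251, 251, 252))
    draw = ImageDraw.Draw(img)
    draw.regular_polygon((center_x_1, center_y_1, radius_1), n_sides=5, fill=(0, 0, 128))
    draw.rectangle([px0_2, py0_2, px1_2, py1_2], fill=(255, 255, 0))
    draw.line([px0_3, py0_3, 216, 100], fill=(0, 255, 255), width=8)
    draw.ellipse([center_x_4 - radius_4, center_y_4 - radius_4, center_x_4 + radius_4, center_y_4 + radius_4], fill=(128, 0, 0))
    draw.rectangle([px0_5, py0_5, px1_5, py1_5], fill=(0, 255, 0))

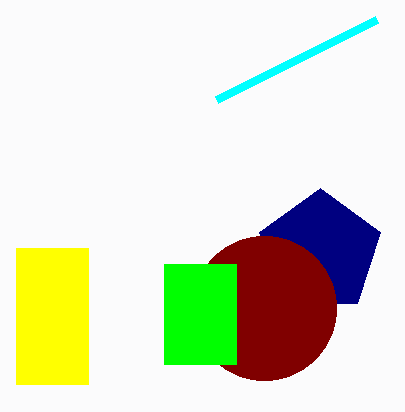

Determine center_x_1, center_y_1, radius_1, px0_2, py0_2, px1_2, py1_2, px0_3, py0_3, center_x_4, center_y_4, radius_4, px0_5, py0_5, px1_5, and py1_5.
center_x_1 = 320
center_y_1 = 252
radius_1 = 64
px0_2 = 16
py0_2 = 248
px1_2 = 88
py1_2 = 384
px0_3 = 376
py0_3 = 20
center_x_4 = 264
center_y_4 = 308
radius_4 = 72
px0_5 = 164
py0_5 = 264
px1_5 = 236
py1_5 = 364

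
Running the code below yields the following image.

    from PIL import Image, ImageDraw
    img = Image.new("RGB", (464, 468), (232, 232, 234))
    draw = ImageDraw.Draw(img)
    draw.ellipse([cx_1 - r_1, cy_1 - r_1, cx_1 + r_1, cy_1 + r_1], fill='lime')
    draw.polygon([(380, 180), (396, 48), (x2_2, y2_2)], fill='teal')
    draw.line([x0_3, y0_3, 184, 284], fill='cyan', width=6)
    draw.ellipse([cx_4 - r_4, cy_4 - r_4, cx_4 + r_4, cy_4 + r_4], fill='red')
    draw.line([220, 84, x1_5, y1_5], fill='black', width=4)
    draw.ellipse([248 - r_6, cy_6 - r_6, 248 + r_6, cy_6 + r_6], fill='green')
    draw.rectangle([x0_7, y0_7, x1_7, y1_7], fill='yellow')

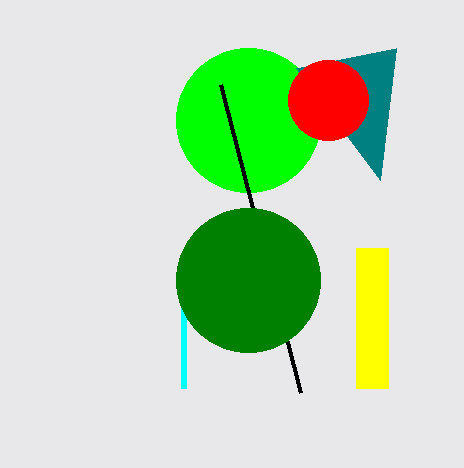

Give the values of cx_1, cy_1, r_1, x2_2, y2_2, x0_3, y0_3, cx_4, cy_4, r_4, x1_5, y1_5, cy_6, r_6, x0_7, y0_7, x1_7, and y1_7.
cx_1 = 248; cy_1 = 120; r_1 = 72; x2_2 = 296; y2_2 = 68; x0_3 = 184; y0_3 = 388; cx_4 = 328; cy_4 = 100; r_4 = 40; x1_5 = 300; y1_5 = 392; cy_6 = 280; r_6 = 72; x0_7 = 356; y0_7 = 248; x1_7 = 388; y1_7 = 388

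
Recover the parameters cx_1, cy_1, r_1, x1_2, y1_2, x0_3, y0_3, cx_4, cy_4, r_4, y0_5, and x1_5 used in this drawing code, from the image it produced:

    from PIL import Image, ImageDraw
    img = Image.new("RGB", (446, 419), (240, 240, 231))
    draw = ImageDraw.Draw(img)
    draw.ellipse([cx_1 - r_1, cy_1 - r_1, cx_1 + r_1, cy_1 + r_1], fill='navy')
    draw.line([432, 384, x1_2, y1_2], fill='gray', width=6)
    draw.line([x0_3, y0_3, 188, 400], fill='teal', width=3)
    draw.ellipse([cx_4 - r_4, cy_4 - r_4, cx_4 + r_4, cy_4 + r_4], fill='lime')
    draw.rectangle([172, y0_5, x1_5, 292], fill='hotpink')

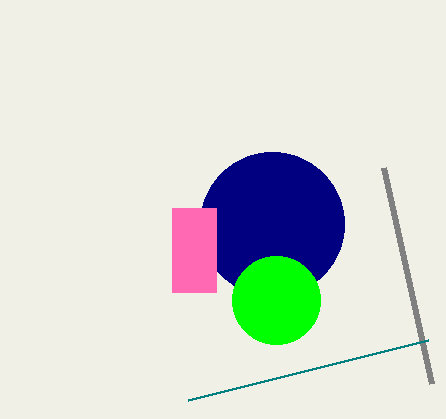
cx_1 = 272
cy_1 = 224
r_1 = 72
x1_2 = 384
y1_2 = 168
x0_3 = 428
y0_3 = 340
cx_4 = 276
cy_4 = 300
r_4 = 44
y0_5 = 208
x1_5 = 216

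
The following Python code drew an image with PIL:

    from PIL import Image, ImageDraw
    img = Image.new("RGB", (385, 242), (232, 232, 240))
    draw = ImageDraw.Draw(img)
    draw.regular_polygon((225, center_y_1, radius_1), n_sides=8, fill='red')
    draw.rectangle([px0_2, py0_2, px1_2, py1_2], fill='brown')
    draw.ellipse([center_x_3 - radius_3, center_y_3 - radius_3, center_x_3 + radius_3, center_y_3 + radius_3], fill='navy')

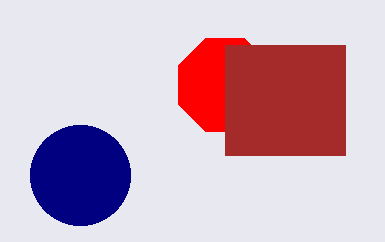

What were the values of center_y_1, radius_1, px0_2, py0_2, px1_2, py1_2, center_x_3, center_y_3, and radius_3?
center_y_1 = 85
radius_1 = 50
px0_2 = 225
py0_2 = 45
px1_2 = 345
py1_2 = 155
center_x_3 = 80
center_y_3 = 175
radius_3 = 50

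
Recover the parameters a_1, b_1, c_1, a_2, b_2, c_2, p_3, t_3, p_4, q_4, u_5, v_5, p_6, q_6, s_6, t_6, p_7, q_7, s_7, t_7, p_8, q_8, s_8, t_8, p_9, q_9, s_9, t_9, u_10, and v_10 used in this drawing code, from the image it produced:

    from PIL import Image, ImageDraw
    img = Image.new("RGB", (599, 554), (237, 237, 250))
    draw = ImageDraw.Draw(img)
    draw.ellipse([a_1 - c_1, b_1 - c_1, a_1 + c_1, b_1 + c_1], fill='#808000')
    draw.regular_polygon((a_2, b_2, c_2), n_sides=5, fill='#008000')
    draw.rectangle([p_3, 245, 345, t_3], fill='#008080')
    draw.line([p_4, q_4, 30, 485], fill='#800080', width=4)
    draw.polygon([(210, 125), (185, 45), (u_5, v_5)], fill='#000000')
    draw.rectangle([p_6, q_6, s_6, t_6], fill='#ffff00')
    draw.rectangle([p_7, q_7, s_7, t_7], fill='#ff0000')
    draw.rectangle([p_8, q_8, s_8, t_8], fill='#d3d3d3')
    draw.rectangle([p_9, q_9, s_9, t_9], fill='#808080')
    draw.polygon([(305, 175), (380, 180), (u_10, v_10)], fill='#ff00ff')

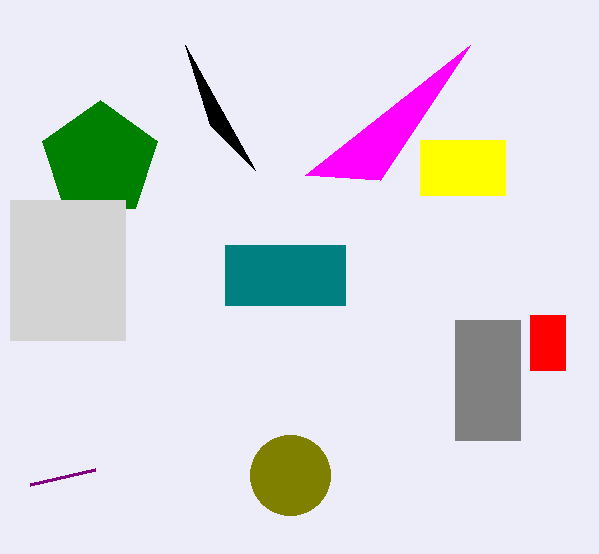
a_1 = 290; b_1 = 475; c_1 = 40; a_2 = 100; b_2 = 160; c_2 = 60; p_3 = 225; t_3 = 305; p_4 = 95; q_4 = 470; u_5 = 255; v_5 = 170; p_6 = 420; q_6 = 140; s_6 = 505; t_6 = 195; p_7 = 530; q_7 = 315; s_7 = 565; t_7 = 370; p_8 = 10; q_8 = 200; s_8 = 125; t_8 = 340; p_9 = 455; q_9 = 320; s_9 = 520; t_9 = 440; u_10 = 470; v_10 = 45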